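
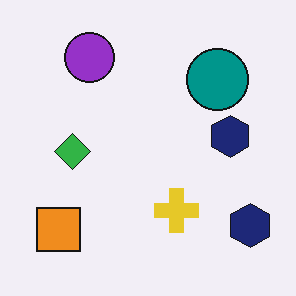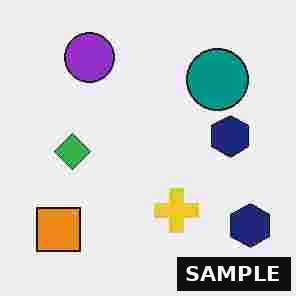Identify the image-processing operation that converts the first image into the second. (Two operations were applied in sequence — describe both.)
It was heavily JPEG-compressed with obvious blocking artifacts, then watermarked with the text "SAMPLE" in the lower-right corner.

Blocky 8×8 compression artifacts appear around shape edges and the flat background shows ringing — characteristic JPEG degradation. A dark label reading "SAMPLE" appears in the lower-right corner.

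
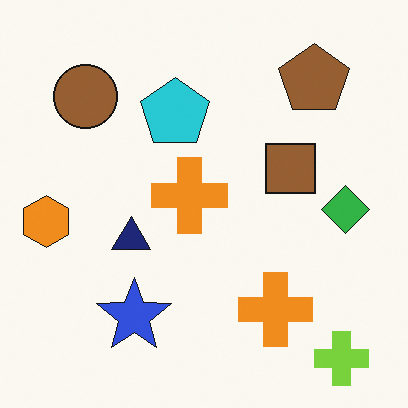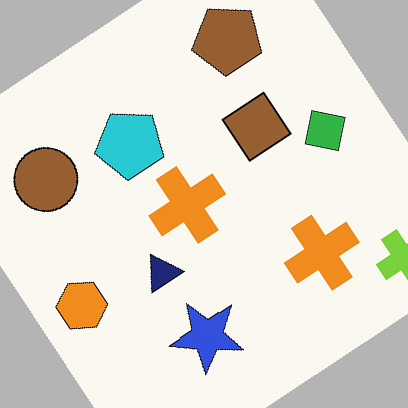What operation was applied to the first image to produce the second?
The transformation is: rotated counter-clockwise by a large amount — several tens of degrees.

Every shape is tilted by the same angle and the image corners show triangular fill wedges — a whole-image rotation by a non-right angle.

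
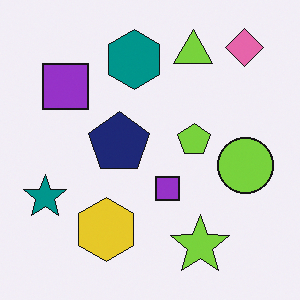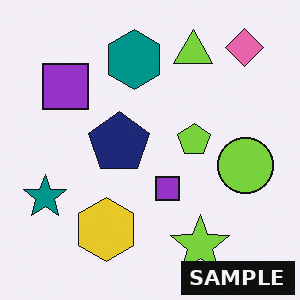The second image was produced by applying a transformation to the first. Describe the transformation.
The transformation is: watermarked with the text "SAMPLE" in the lower-right corner.

A dark label reading "SAMPLE" appears in the lower-right corner.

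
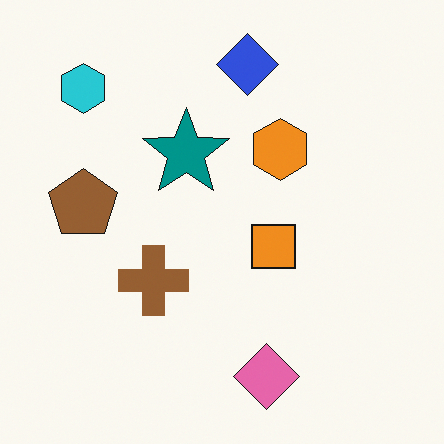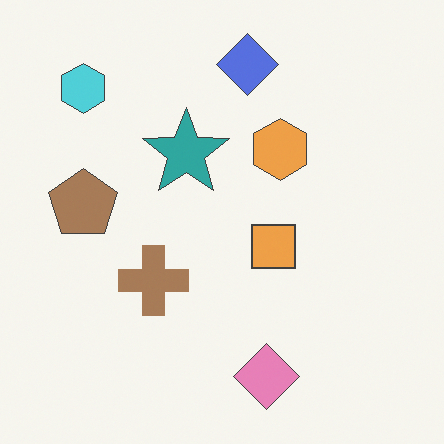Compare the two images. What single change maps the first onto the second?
The image was given slightly reduced contrast.

Tones are pushed toward mid-grey across the whole image — a global contrast change.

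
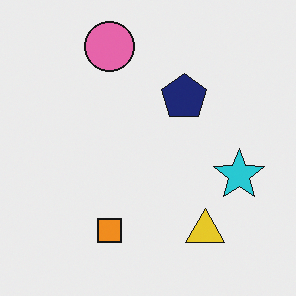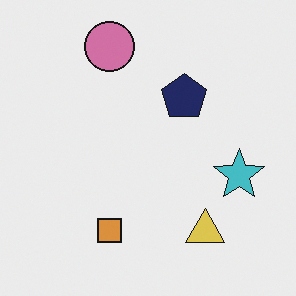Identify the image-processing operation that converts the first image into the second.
This is the original image slightly desaturated.

All colors are more muted and greyish — a global saturation change.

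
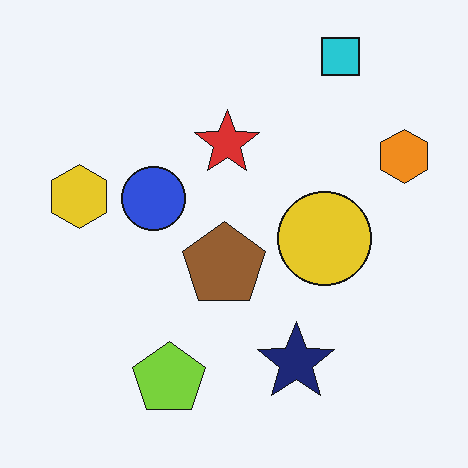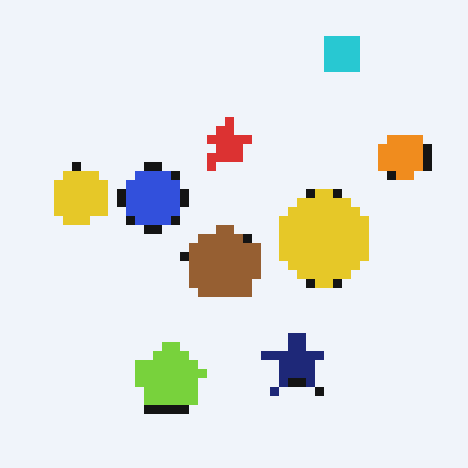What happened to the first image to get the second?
The transformation is: heavily pixelated into large blocks.

Shapes are reduced to large square blocks; fine edges and outlines are lost — a downscale-then-upscale (mosaic) effect.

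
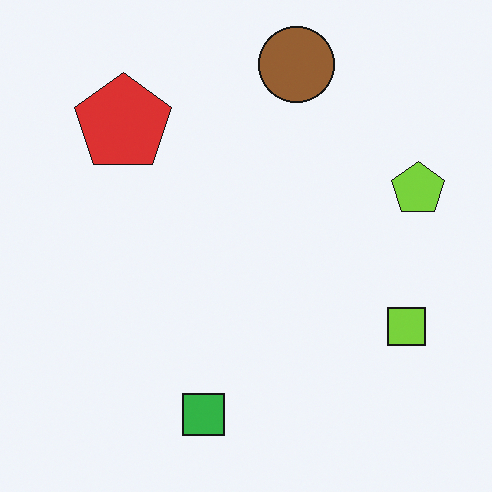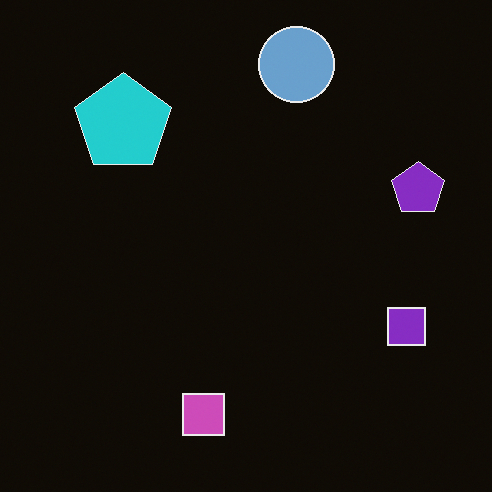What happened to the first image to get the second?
The transformation is: color-inverted (negative).

The light background has become dark and every shape's color is its complement — a photographic negative.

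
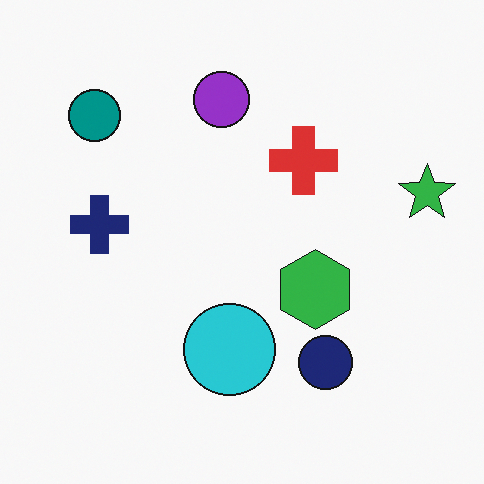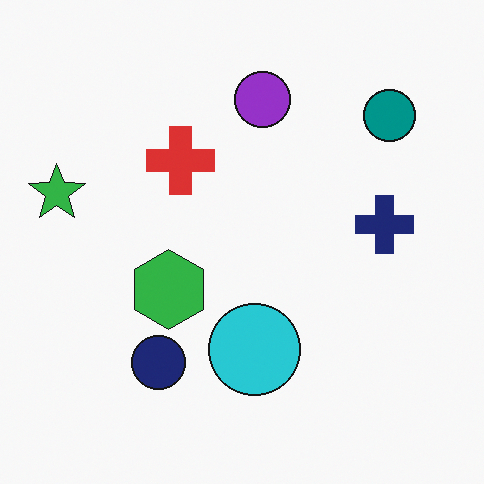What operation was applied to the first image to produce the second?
The transformation is: flipped horizontally (left ↔ right).

The green star is in the right of the first image and the left of the second — shapes on opposite sides of the vertical midline have swapped in a mirror flip.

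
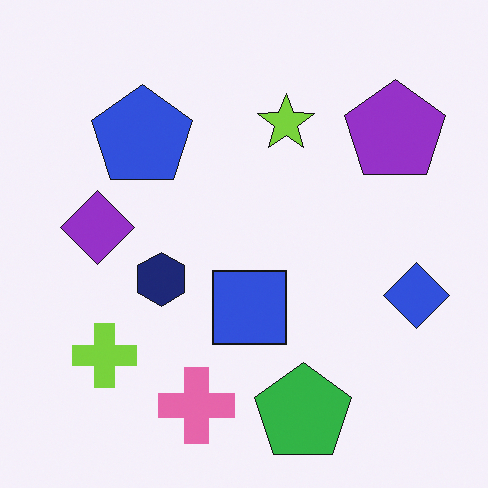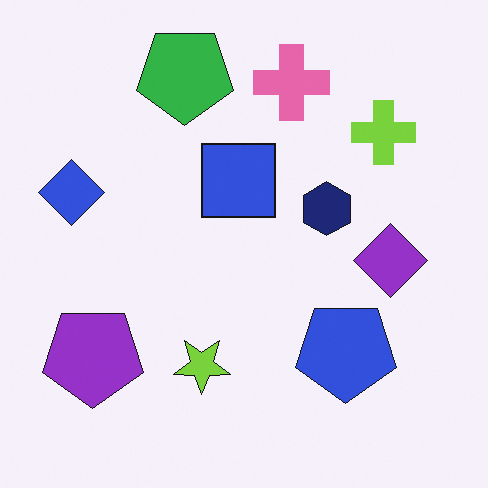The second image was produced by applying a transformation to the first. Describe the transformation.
The transformation is: rotated 180°.

The purple pentagon sits in the top-right of the first image and the bottom-left of the second — consistent with a whole-image 180° rotation.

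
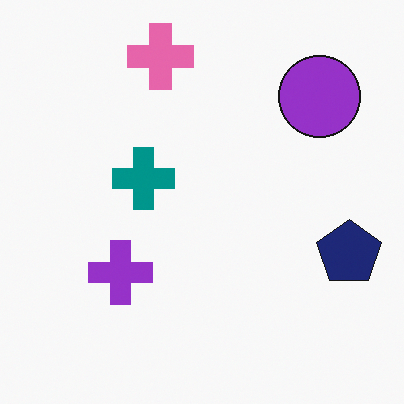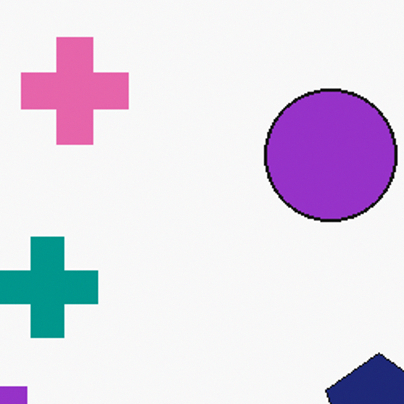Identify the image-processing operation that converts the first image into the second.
It was cropped to a modestly smaller region and rescaled.

The visible shapes are larger and the field of view is narrower; shapes near the original edges may be partly or wholly outside the frame — a crop-and-rescale.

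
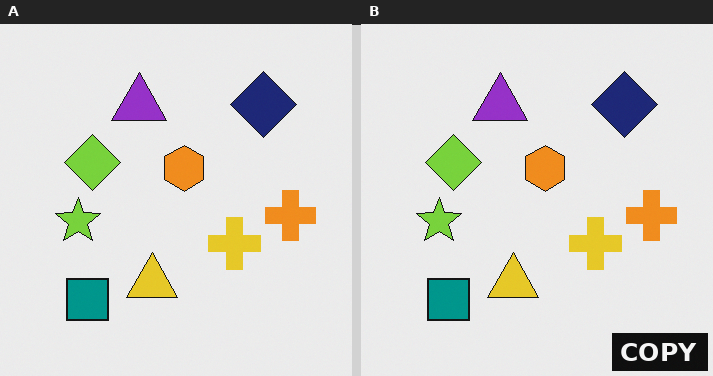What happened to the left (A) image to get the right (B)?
Watermarked with the text "COPY" in the lower-right corner.

A dark label reading "COPY" appears in the lower-right corner.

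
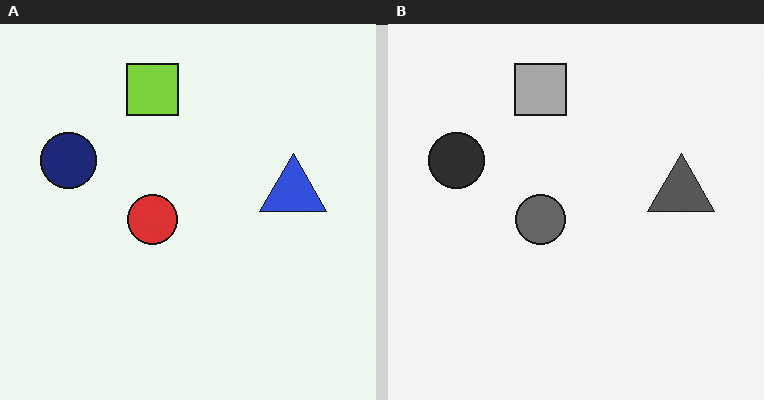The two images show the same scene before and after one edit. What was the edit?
This is the original image converted to grayscale.

All color is removed — every shape is now a shade of grey.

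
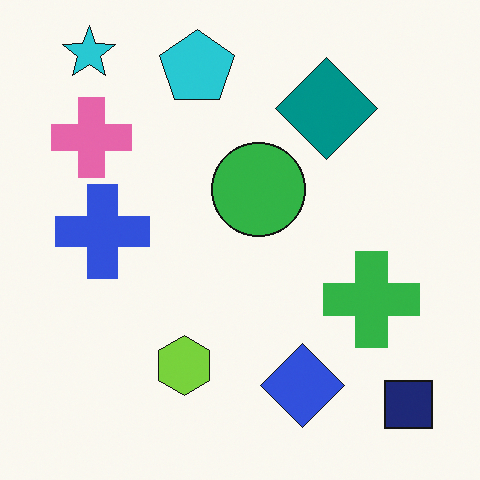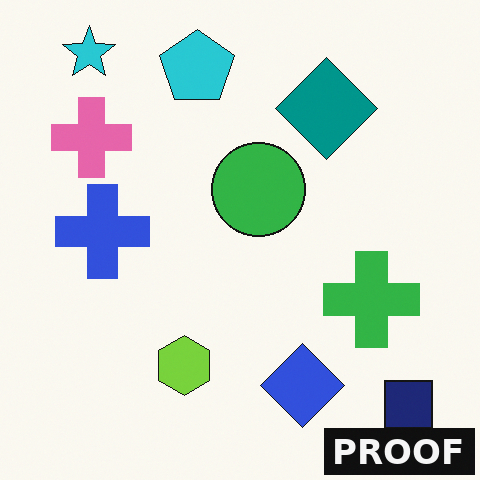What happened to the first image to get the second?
Watermarked with the text "PROOF" in the lower-right corner.

A dark label reading "PROOF" appears in the lower-right corner.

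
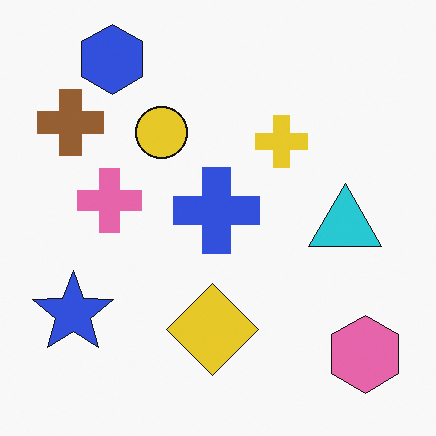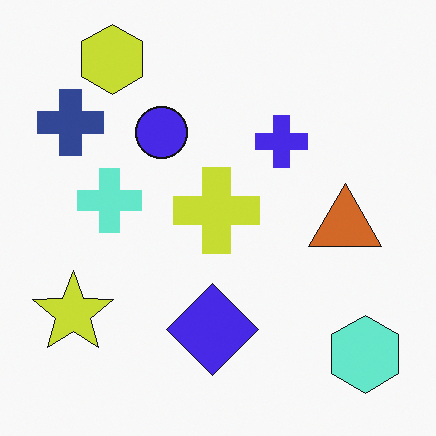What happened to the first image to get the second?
This is the original image hue-shifted through roughly half the color wheel.

Every shape's color has rotated by the same amount around the hue wheel — a uniform hue shift.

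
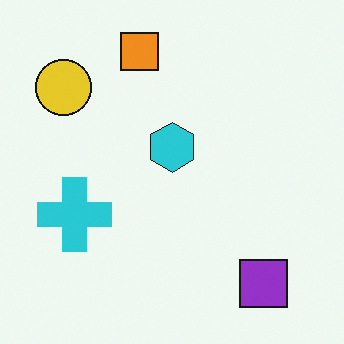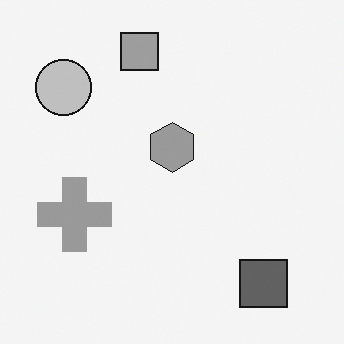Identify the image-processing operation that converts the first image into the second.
Converted to grayscale.

All color is removed — every shape is now a shade of grey.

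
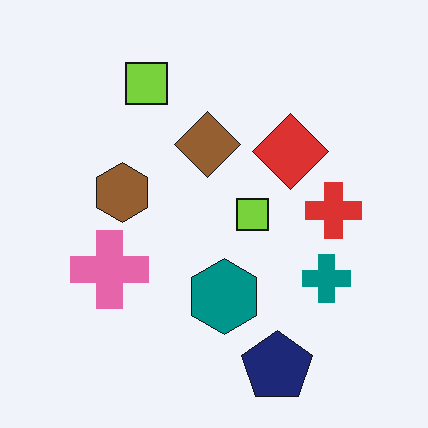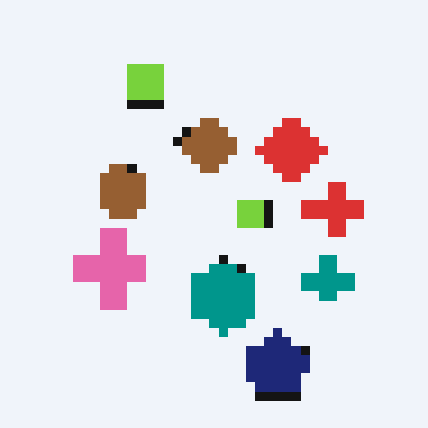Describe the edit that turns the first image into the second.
This is the original image coarsely pixelated.

Shapes are reduced to large square blocks; fine edges and outlines are lost — a downscale-then-upscale (mosaic) effect.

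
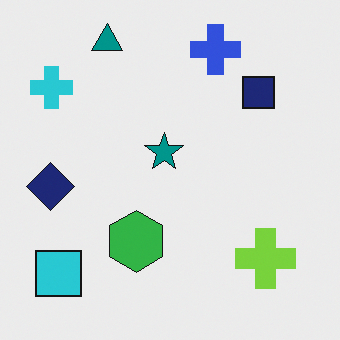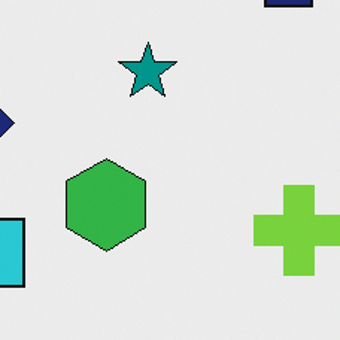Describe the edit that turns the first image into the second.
The image was cropped slightly and scaled back up.

The visible shapes are larger and the field of view is narrower; shapes near the original edges may be partly or wholly outside the frame — a crop-and-rescale.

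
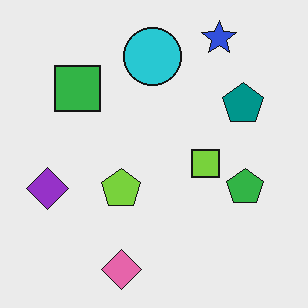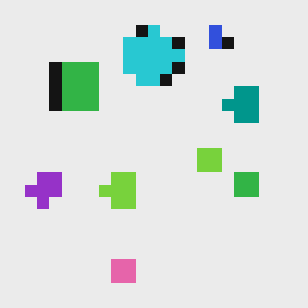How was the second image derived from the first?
The second image is the first coarsely pixelated.

Shapes are reduced to large square blocks; fine edges and outlines are lost — a downscale-then-upscale (mosaic) effect.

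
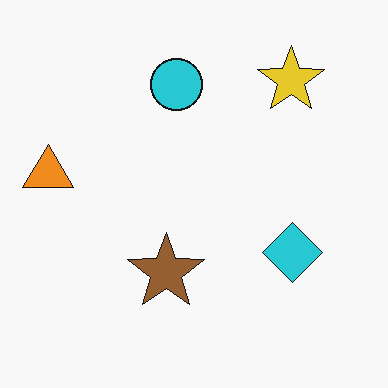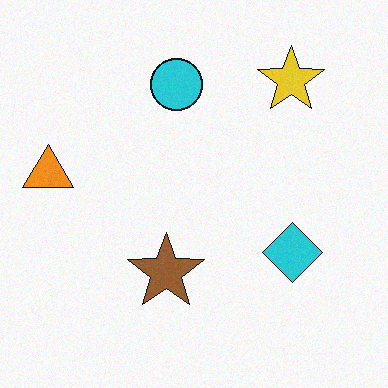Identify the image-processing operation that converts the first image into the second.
It was degraded with light additive noise.

Random speckle covers the whole image, including the flat background.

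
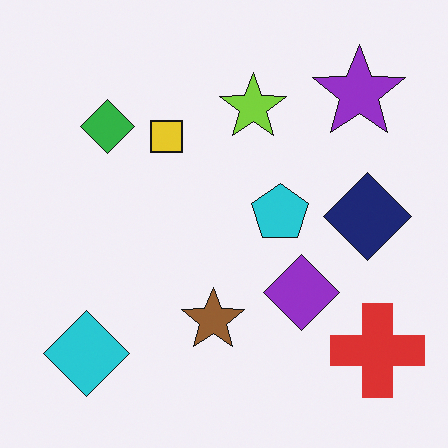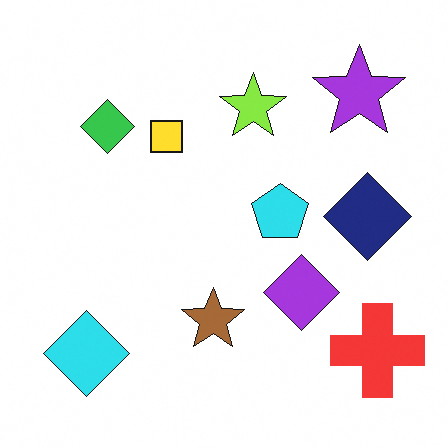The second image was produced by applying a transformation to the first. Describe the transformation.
It was brightened a little.

Every pixel — background and shapes alike — is uniformly brightened.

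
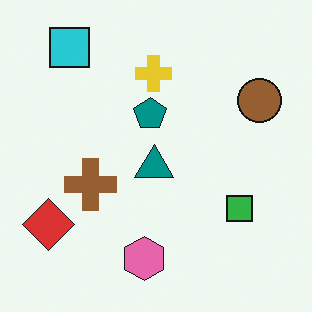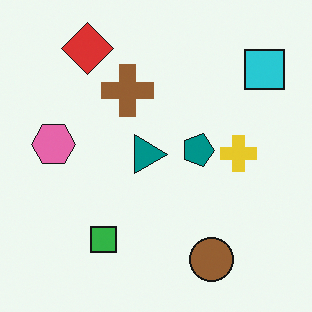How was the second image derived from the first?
It was rotated 90° clockwise.

The cyan square sits in the top-left of the first image and the top-right of the second — consistent with a whole-image 90° clockwise rotation.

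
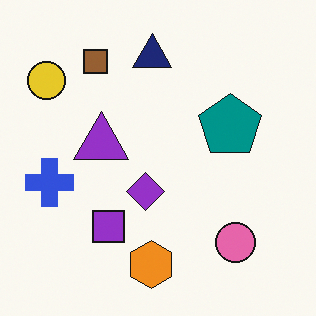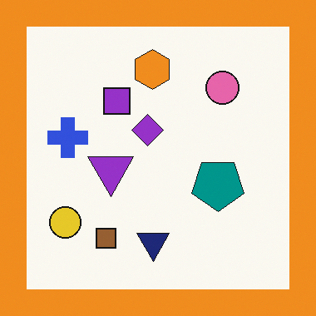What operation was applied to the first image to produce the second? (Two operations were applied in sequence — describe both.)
It was flipped vertically (top ↔ bottom), then framed with a orange border.

The orange hexagon is in the bottom of the first image and the top of the second — shapes on opposite sides of the horizontal midline have swapped in a mirror flip. A solid orange frame runs around the edge of the second image, with the content slightly shrunk inside it.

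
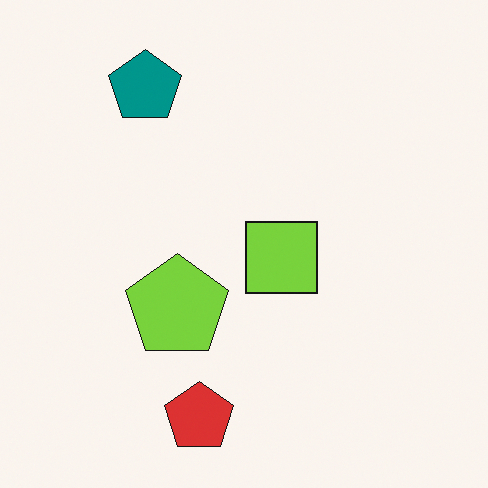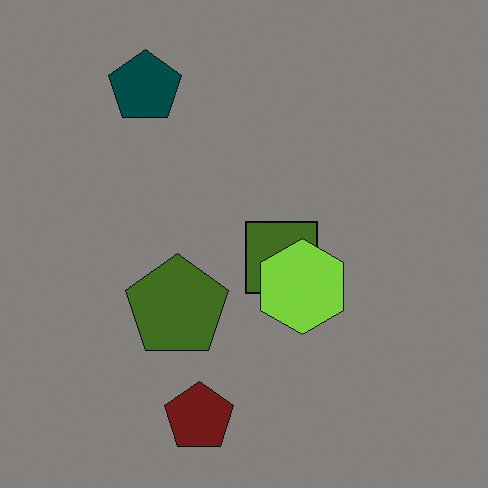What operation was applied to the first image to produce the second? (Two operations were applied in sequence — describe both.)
The transformation is: darkened a lot, then overlaid with an additional lime hexagon.

Every pixel — background and shapes alike — is uniformly darkened. A lime hexagon appears in the second image that is absent from the first.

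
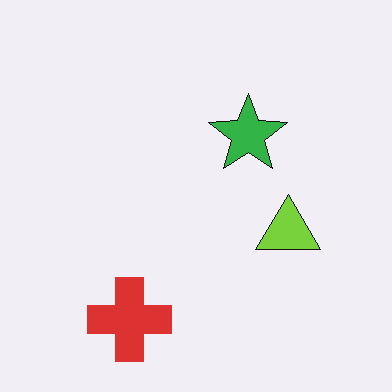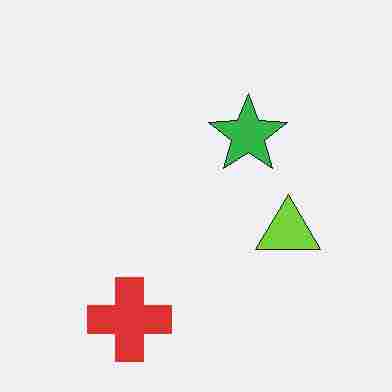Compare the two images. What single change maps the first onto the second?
This is the original image heavily JPEG-compressed with obvious blocking artifacts.

Blocky 8×8 compression artifacts appear around shape edges and the flat background shows ringing — characteristic JPEG degradation.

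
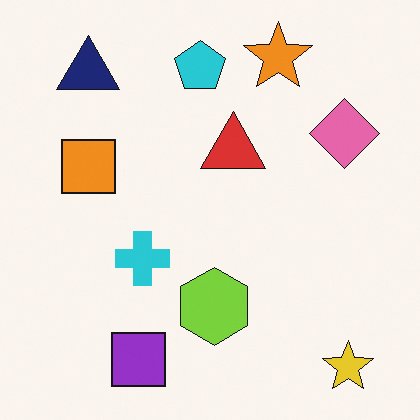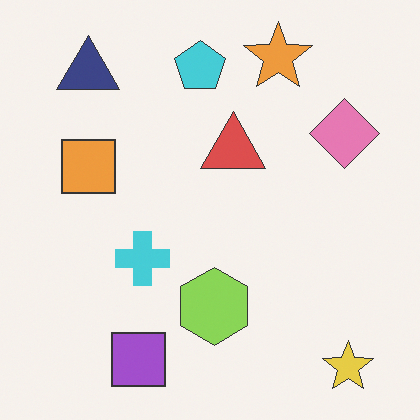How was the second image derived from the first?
It was given slightly reduced contrast.

Tones are pushed toward mid-grey across the whole image — a global contrast change.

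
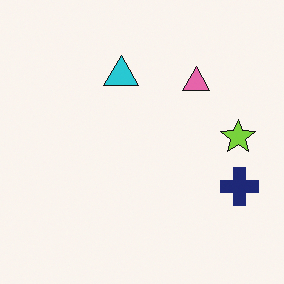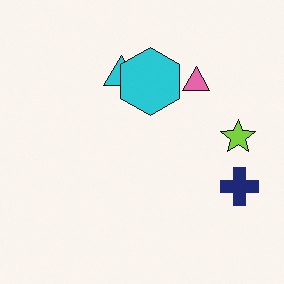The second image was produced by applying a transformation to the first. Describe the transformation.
The second image is the first overlaid with an additional cyan hexagon.

A cyan hexagon appears in the second image that is absent from the first.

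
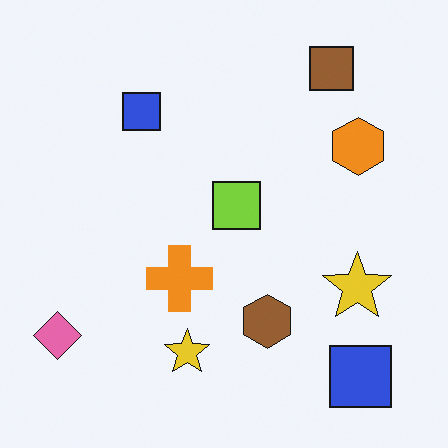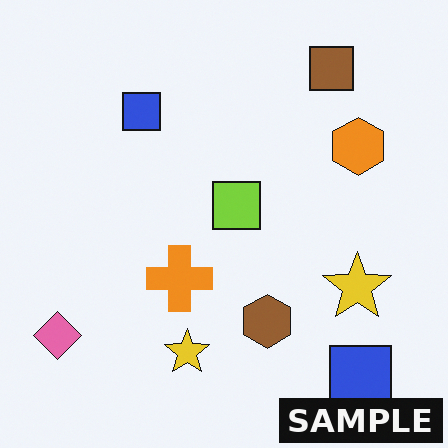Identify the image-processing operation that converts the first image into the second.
Watermarked with the text "SAMPLE" in the lower-right corner.

A dark label reading "SAMPLE" appears in the lower-right corner.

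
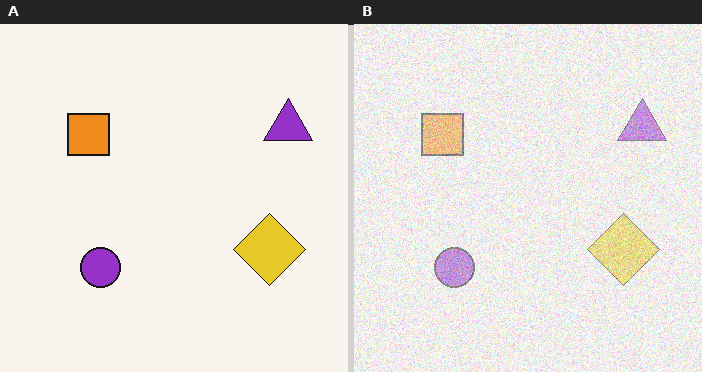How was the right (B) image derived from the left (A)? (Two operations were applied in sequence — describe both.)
The right (B) image is the left (A) given much lower contrast, then degraded with moderate additive noise.

Tones are pushed toward mid-grey across the whole image — a global contrast change. Random speckle covers the whole image, including the flat background.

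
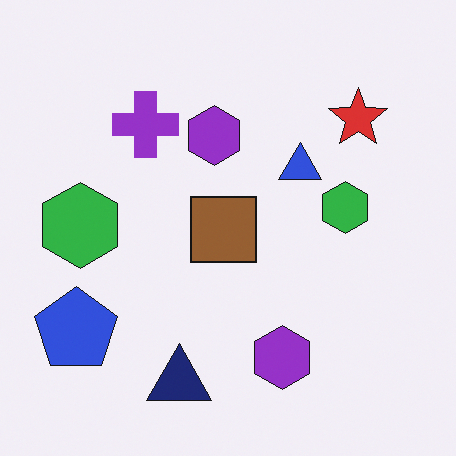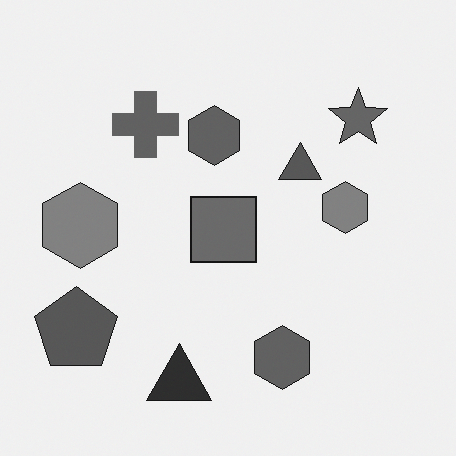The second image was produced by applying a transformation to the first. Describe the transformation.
The second image is the first converted to grayscale.

All color is removed — every shape is now a shade of grey.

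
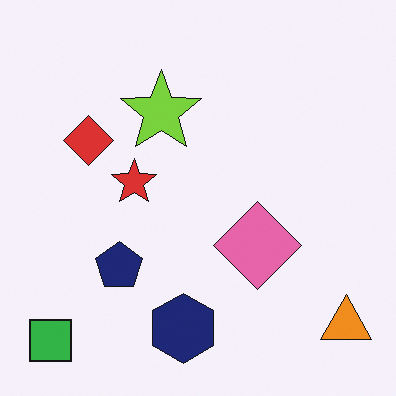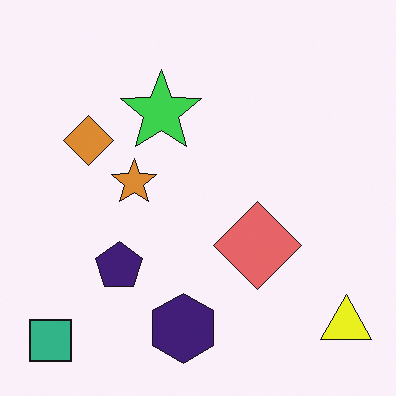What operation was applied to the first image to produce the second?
The second image is the first hue-shifted slightly.

Every shape's color has rotated by the same amount around the hue wheel — a uniform hue shift.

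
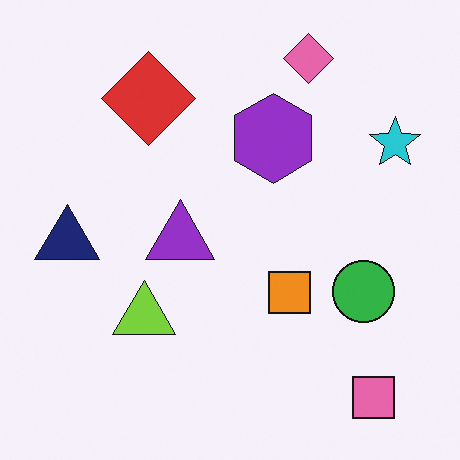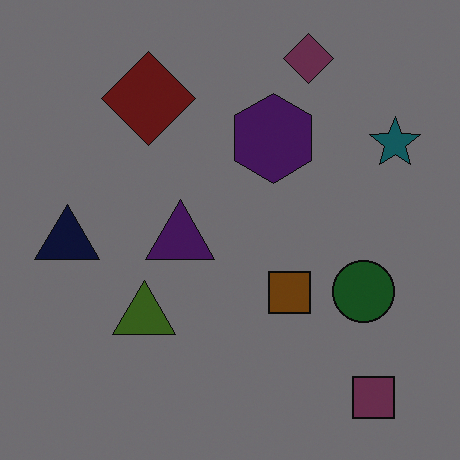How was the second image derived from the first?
The image was noticeably darkened.

Every pixel — background and shapes alike — is uniformly darkened.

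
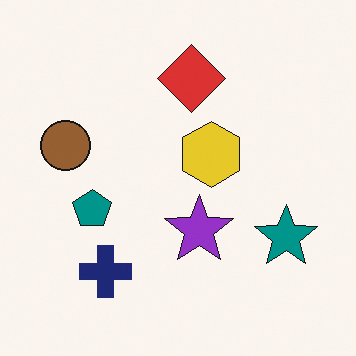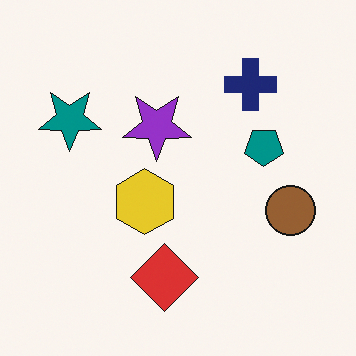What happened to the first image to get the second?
The transformation is: rotated 180°.

The teal star sits in the right of the first image and the top-left of the second — consistent with a whole-image 180° rotation.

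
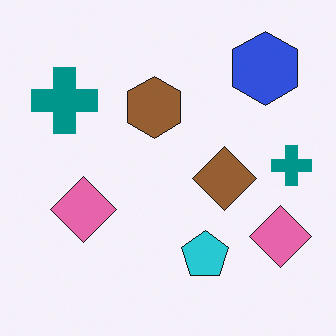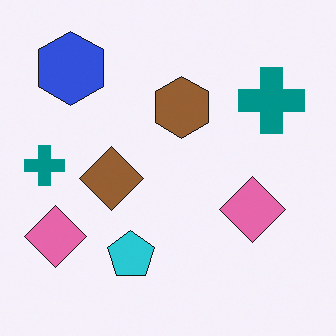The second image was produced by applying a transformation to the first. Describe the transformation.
The image was flipped horizontally (left ↔ right).

The blue hexagon is in the top-right of the first image and the top-left of the second — shapes on opposite sides of the vertical midline have swapped in a mirror flip.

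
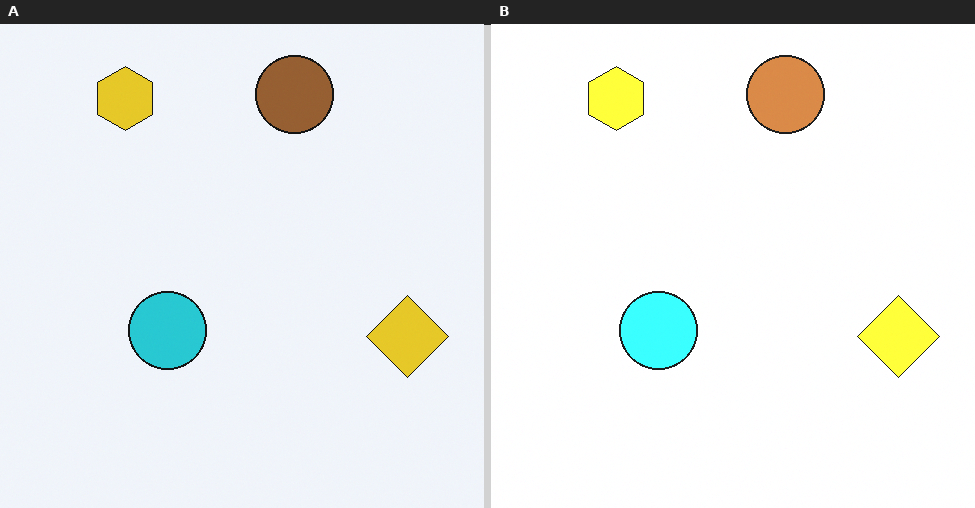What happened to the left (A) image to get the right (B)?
The transformation is: noticeably brightened.

Every pixel — background and shapes alike — is uniformly brightened.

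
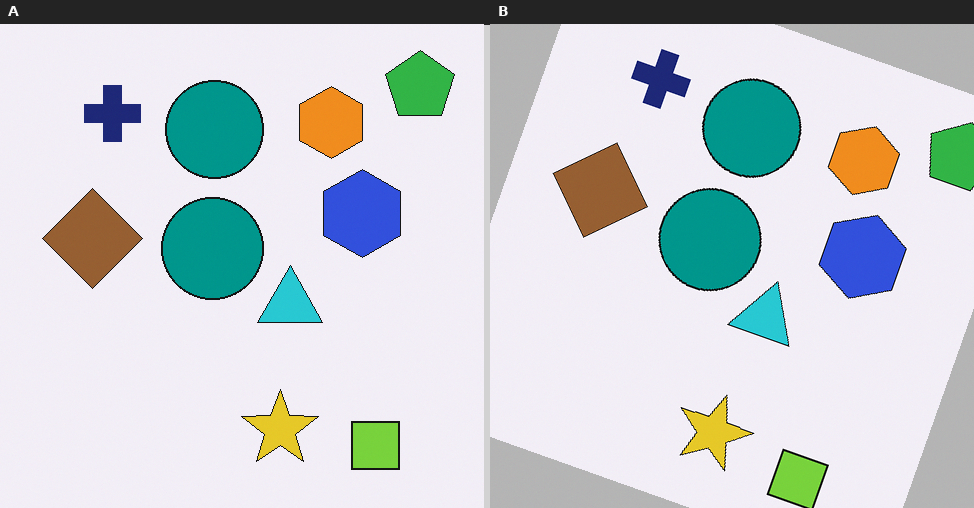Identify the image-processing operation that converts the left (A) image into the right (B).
It was rotated clockwise by a moderate amount.

Every shape is tilted by the same angle and the image corners show triangular fill wedges — a whole-image rotation by a non-right angle.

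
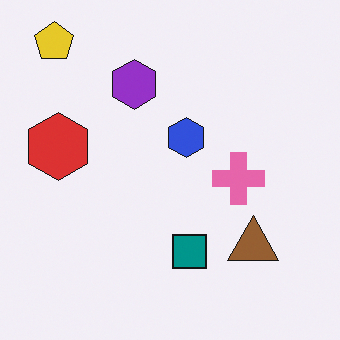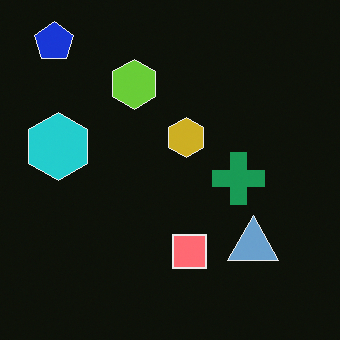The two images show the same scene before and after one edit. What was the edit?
The second image is the first color-inverted (negative).

The light background has become dark and every shape's color is its complement — a photographic negative.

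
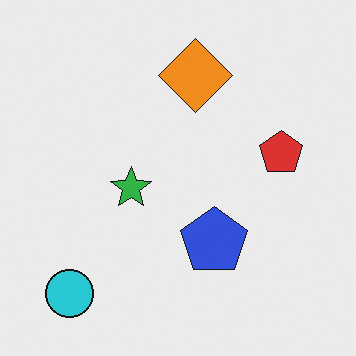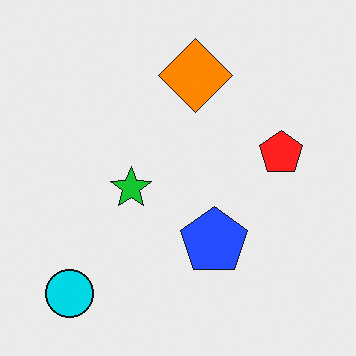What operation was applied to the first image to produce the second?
The image was slightly oversaturated.

All colors are more vivid — a global saturation change.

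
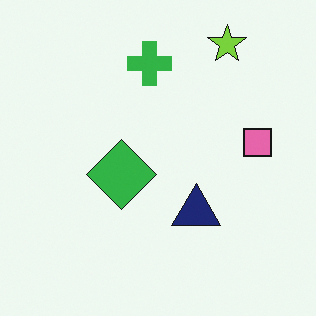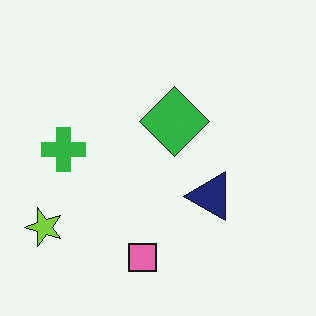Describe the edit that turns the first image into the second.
Transposed (reflected across the top-left ↔ bottom-right diagonal).

Shapes have swapped their row and column positions — what was in the top-right is now in the bottom-left — a diagonal reflection.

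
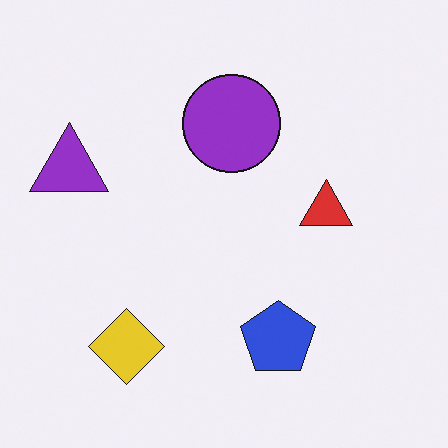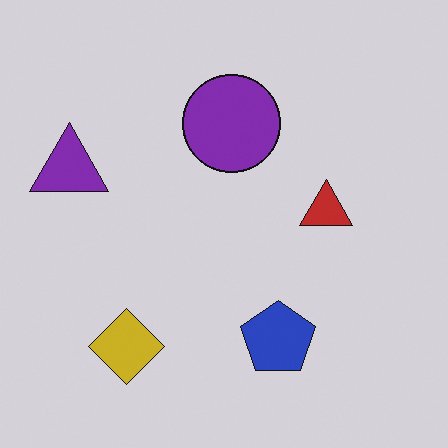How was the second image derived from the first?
It was darkened a little.

Every pixel — background and shapes alike — is uniformly darkened.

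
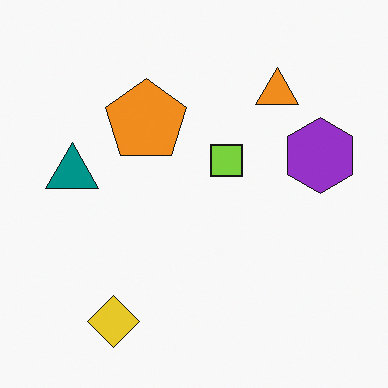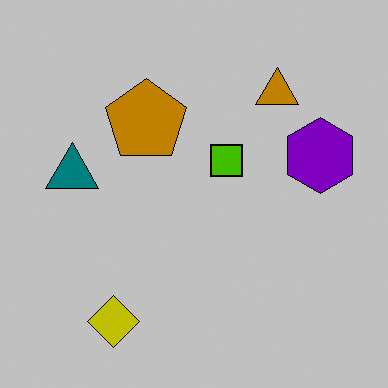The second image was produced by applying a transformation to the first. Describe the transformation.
The image was aggressively posterized.

Each flat color has snapped to a coarser quantized level — most visibly, the near-white background has dropped to a flat grey.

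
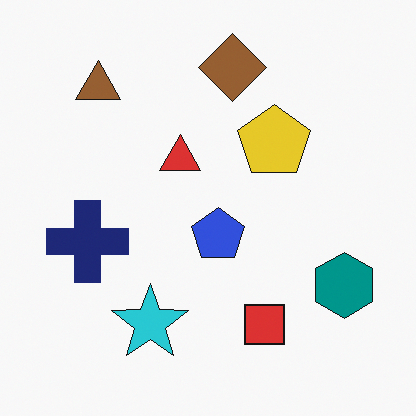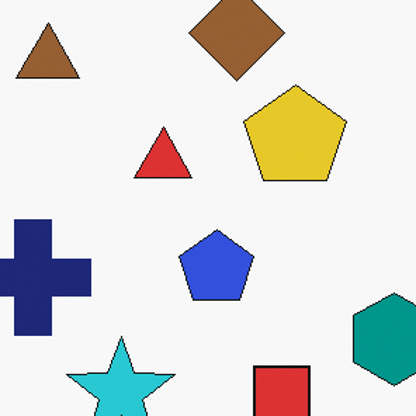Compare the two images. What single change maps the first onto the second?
It was cropped slightly and scaled back up.

The visible shapes are larger and the field of view is narrower; shapes near the original edges may be partly or wholly outside the frame — a crop-and-rescale.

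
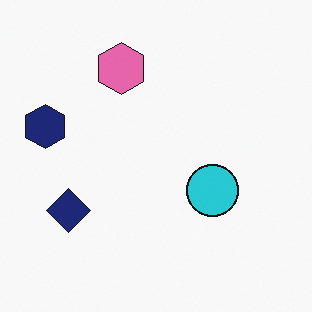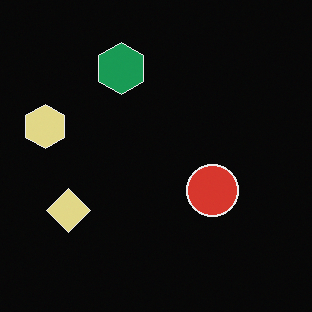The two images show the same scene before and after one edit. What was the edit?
This is the original image color-inverted (negative).

The light background has become dark and every shape's color is its complement — a photographic negative.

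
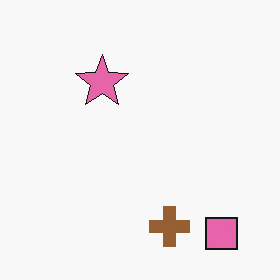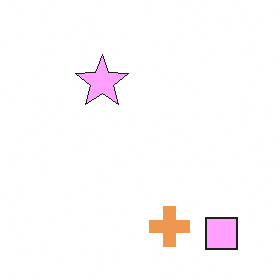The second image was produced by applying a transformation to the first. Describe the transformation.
It was brightened a lot.

Every pixel — background and shapes alike — is uniformly brightened.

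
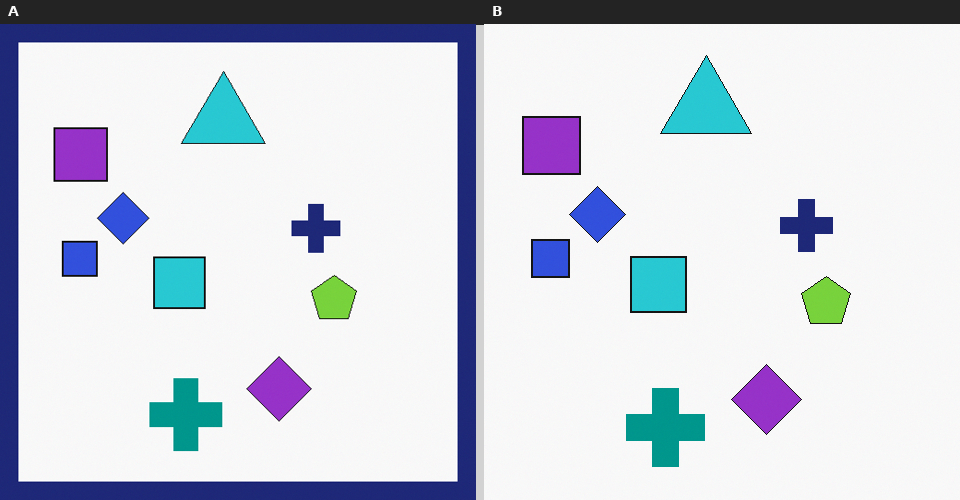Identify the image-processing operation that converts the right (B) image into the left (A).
It was framed with a navy border.

A solid navy frame runs around the edge of the left (A) image, with the content slightly shrunk inside it.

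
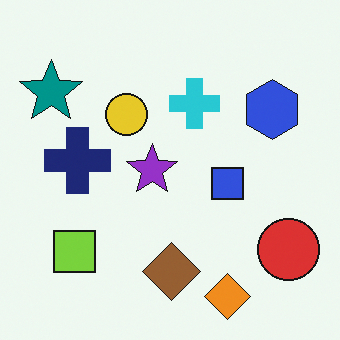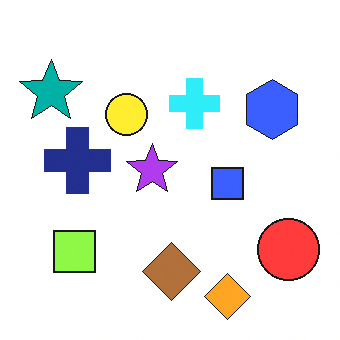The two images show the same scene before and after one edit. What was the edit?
The second image is the first slightly brightened.

Every pixel — background and shapes alike — is uniformly brightened.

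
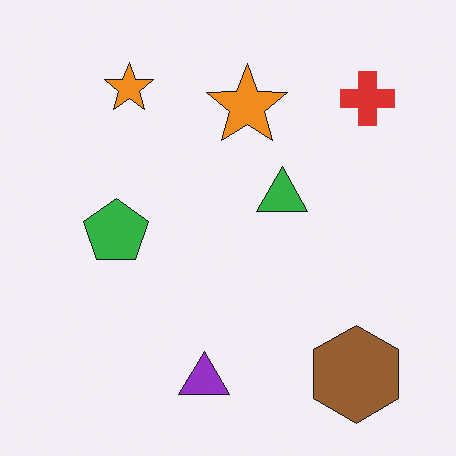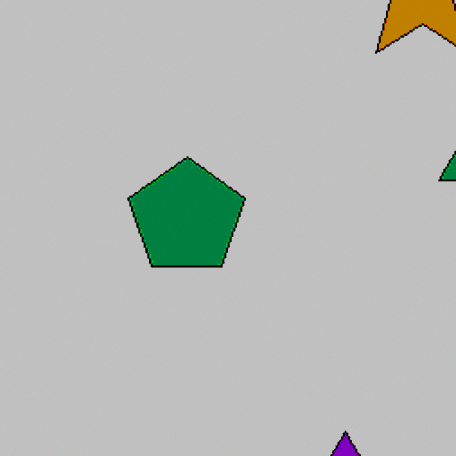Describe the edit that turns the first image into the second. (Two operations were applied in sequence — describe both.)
The second image is the first cropped tightly and scaled back up, then aggressively posterized.

The visible shapes are larger and the field of view is narrower; shapes near the original edges may be partly or wholly outside the frame — a crop-and-rescale. Each flat color has snapped to a coarser quantized level — most visibly, the near-white background has dropped to a flat grey.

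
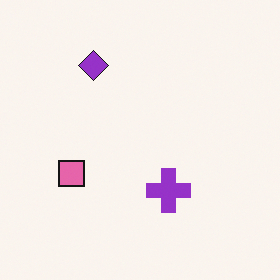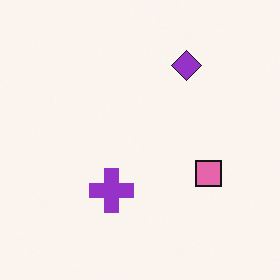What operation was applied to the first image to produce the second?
The image was flipped horizontally (left ↔ right).

The pink square is in the left of the first image and the right of the second — shapes on opposite sides of the vertical midline have swapped in a mirror flip.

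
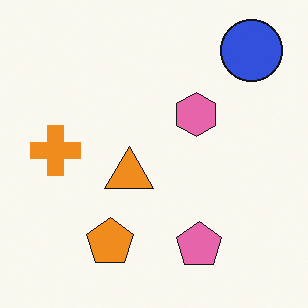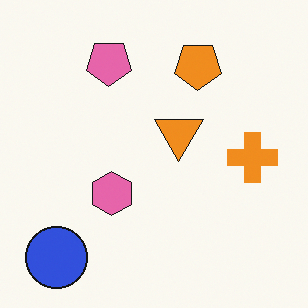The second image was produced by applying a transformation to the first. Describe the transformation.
This is the original image rotated 180°.

The blue circle sits in the top-right of the first image and the bottom-left of the second — consistent with a whole-image 180° rotation.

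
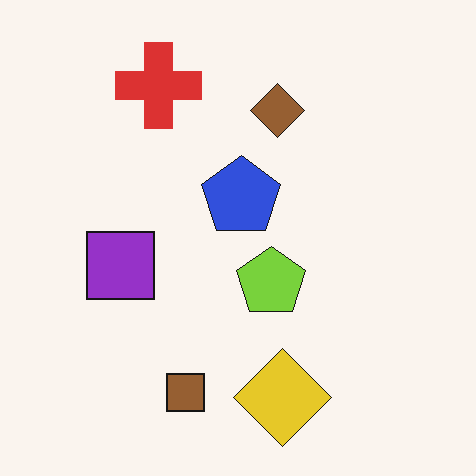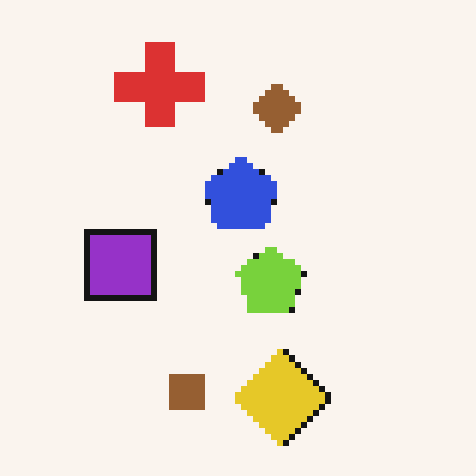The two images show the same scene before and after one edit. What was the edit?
Moderately pixelated.

Shapes are reduced to large square blocks; fine edges and outlines are lost — a downscale-then-upscale (mosaic) effect.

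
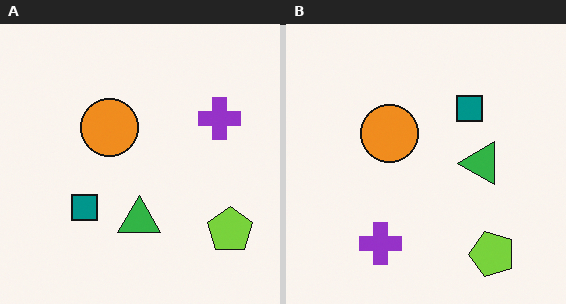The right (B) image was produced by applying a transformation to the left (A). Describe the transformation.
This is the original image transposed (reflected across the top-left ↔ bottom-right diagonal).

Shapes have swapped their row and column positions — what was in the top-right is now in the bottom-left — a diagonal reflection.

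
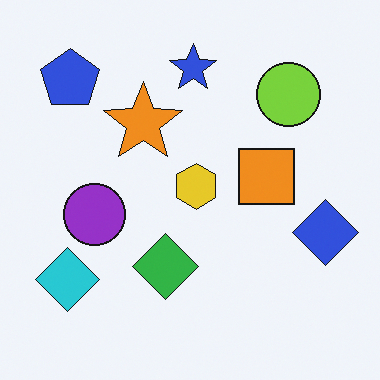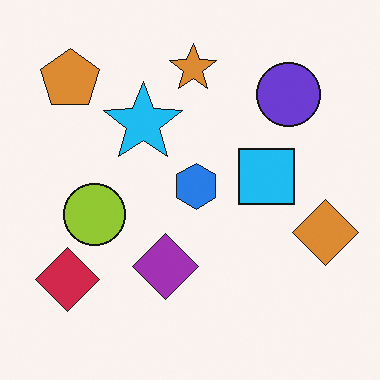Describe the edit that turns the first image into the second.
This is the original image hue-shifted through roughly half the color wheel.

Every shape's color has rotated by the same amount around the hue wheel — a uniform hue shift.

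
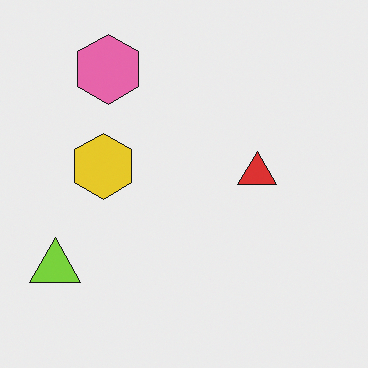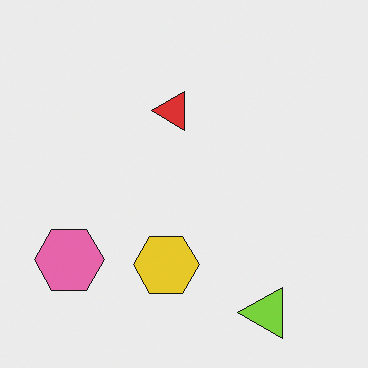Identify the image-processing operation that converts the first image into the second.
This is the original image rotated 90° counter-clockwise.

The lime triangle sits in the bottom-left of the first image and the bottom-right of the second — consistent with a whole-image 90° counter-clockwise rotation.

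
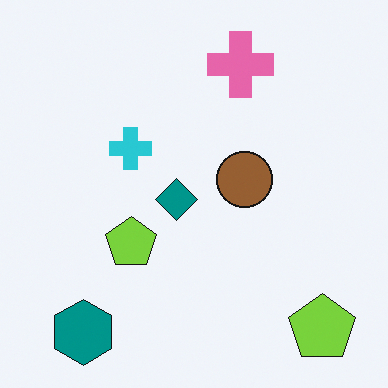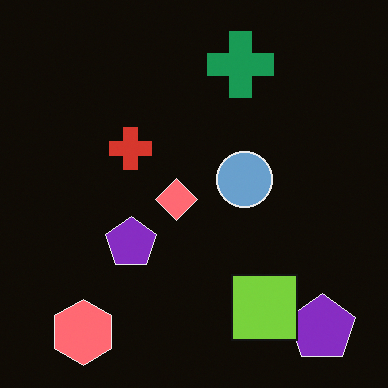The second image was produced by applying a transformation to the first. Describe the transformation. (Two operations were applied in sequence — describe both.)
The second image is the first color-inverted (negative), then overlaid with an additional lime square.

The light background has become dark and every shape's color is its complement — a photographic negative. A lime square appears in the second image that is absent from the first.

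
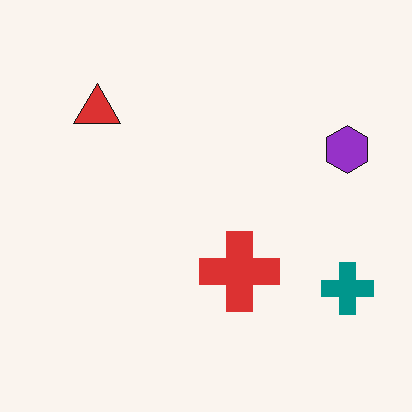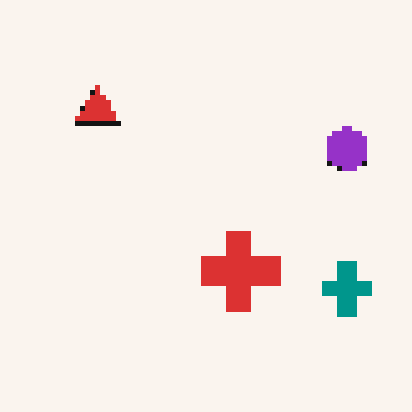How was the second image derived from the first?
The image was mildly pixelated.

Shapes are reduced to large square blocks; fine edges and outlines are lost — a downscale-then-upscale (mosaic) effect.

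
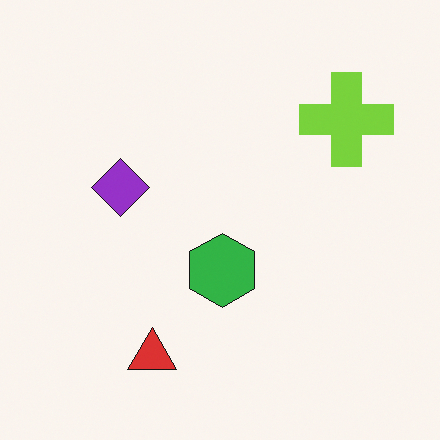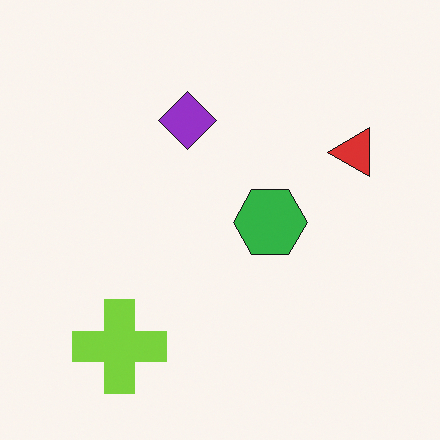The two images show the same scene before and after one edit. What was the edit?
The image was transposed (reflected across the top-left ↔ bottom-right diagonal).

Shapes have swapped their row and column positions — what was in the top-right is now in the bottom-left — a diagonal reflection.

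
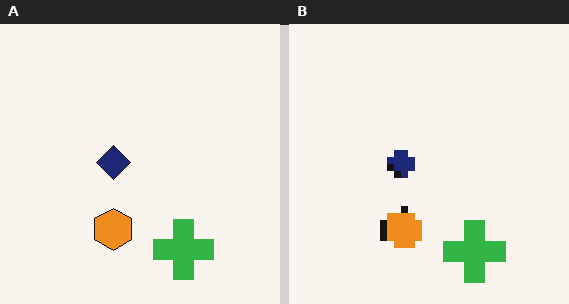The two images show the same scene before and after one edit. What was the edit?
The image was moderately pixelated.

Shapes are reduced to large square blocks; fine edges and outlines are lost — a downscale-then-upscale (mosaic) effect.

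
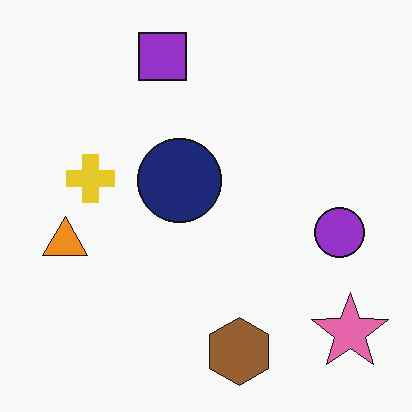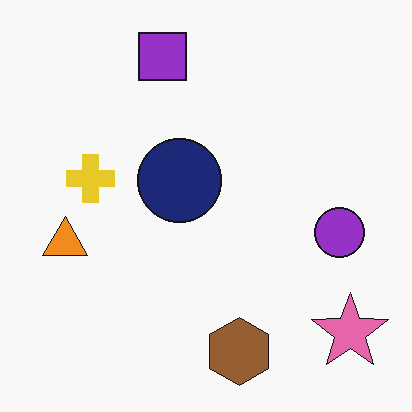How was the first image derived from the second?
It was JPEG-compressed with visible artifacts.

Blocky 8×8 compression artifacts appear around shape edges and the flat background shows ringing — characteristic JPEG degradation.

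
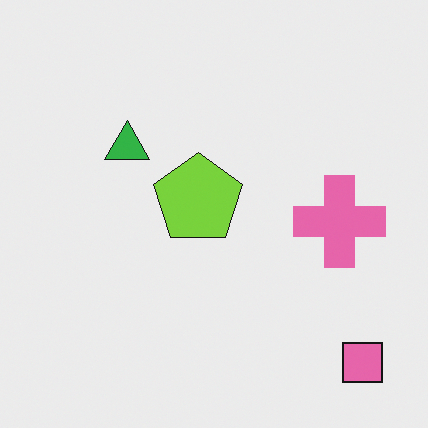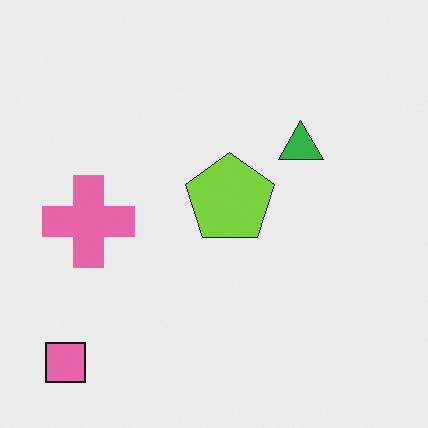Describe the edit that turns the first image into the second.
Flipped horizontally (left ↔ right).

The pink square is in the bottom-right of the first image and the bottom-left of the second — shapes on opposite sides of the vertical midline have swapped in a mirror flip.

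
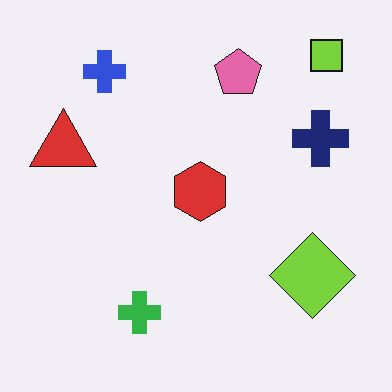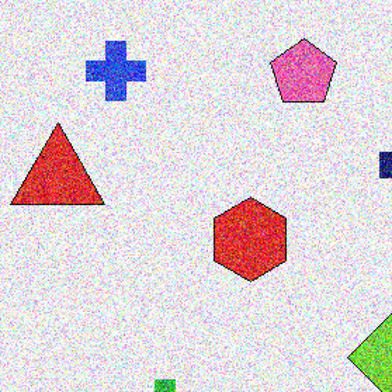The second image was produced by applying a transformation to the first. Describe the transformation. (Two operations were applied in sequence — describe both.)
The transformation is: degraded with a thick layer of grain, then cropped slightly and scaled back up.

Random speckle covers the whole image, including the flat background. The visible shapes are larger and the field of view is narrower; shapes near the original edges may be partly or wholly outside the frame — a crop-and-rescale.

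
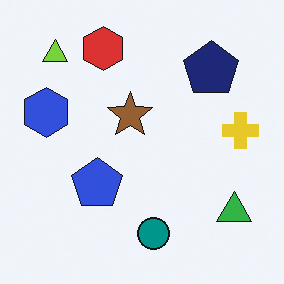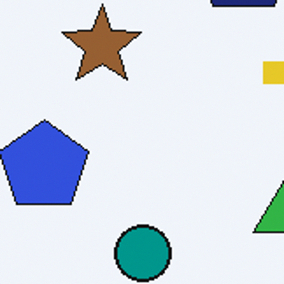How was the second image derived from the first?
Cropped tightly and scaled back up.

The visible shapes are larger and the field of view is narrower; shapes near the original edges may be partly or wholly outside the frame — a crop-and-rescale.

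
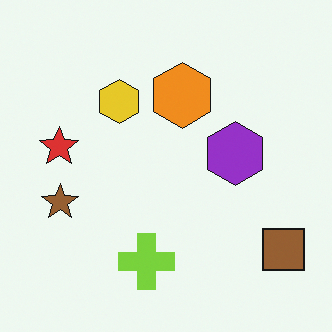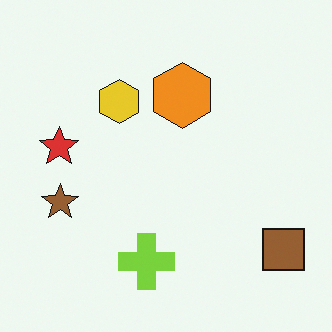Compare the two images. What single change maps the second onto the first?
The transformation is: overlaid with an additional purple hexagon.

A purple hexagon appears in the first image that is absent from the second.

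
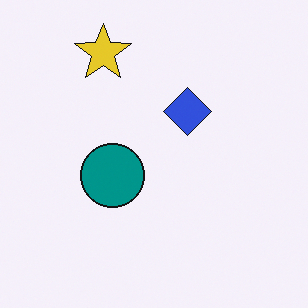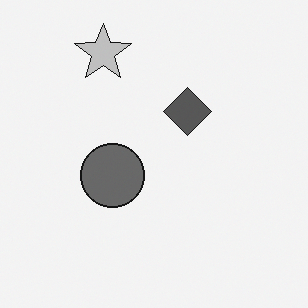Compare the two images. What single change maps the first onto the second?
It was converted to grayscale.

All color is removed — every shape is now a shade of grey.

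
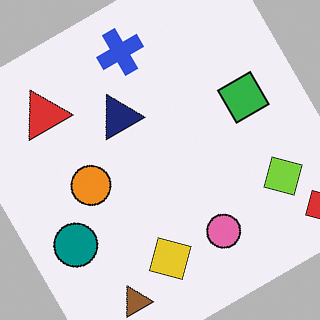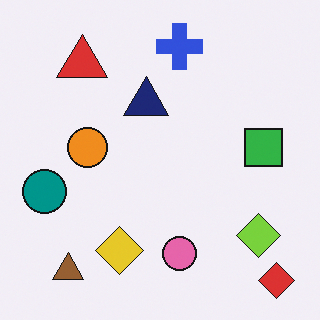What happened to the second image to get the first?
The transformation is: rotated counter-clockwise by a large amount — several tens of degrees.

Every shape is tilted by the same angle and the image corners show triangular fill wedges — a whole-image rotation by a non-right angle.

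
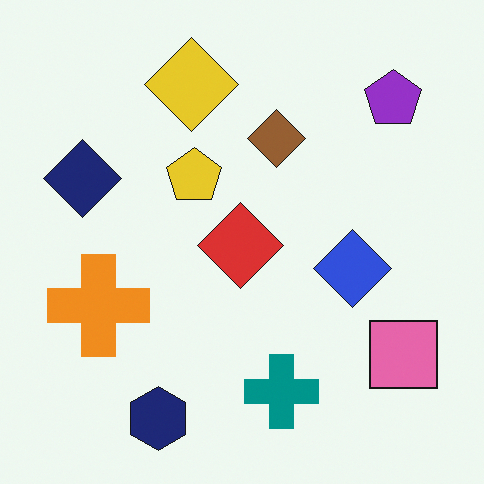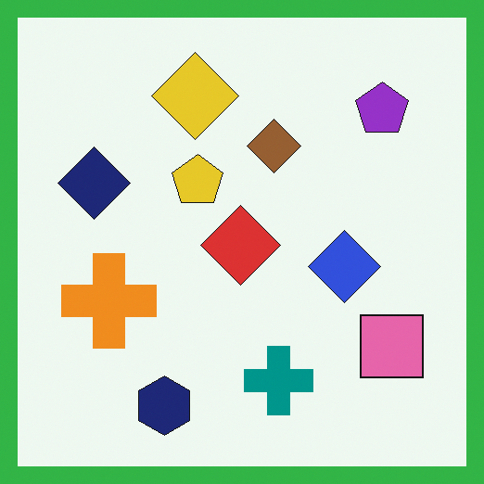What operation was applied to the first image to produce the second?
It was framed with a green border.

A solid green frame runs around the edge of the second image, with the content slightly shrunk inside it.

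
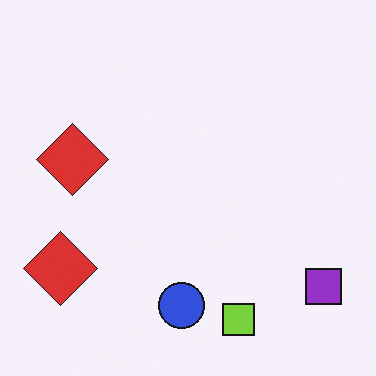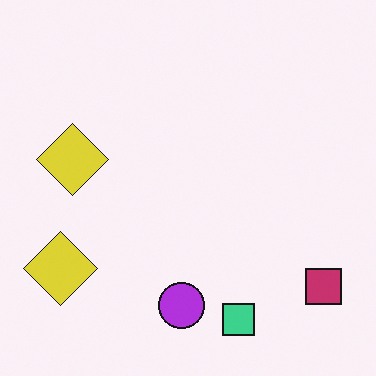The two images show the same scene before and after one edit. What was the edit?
The second image is the first hue-shifted by a small amount.

Every shape's color has rotated by the same amount around the hue wheel — a uniform hue shift.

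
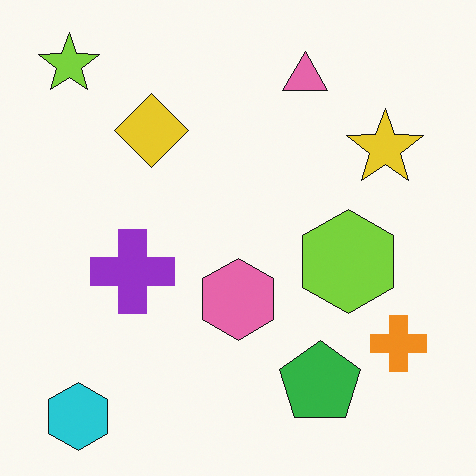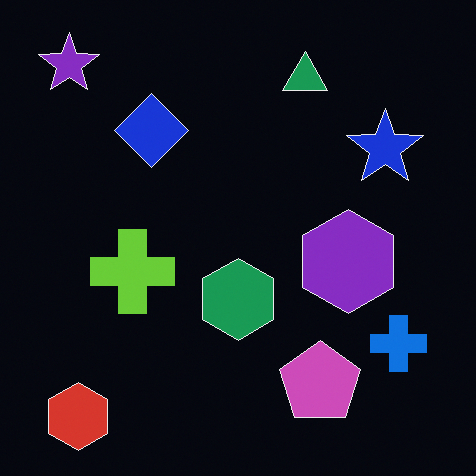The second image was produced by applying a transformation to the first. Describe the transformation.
The second image is the first color-inverted (negative).

The light background has become dark and every shape's color is its complement — a photographic negative.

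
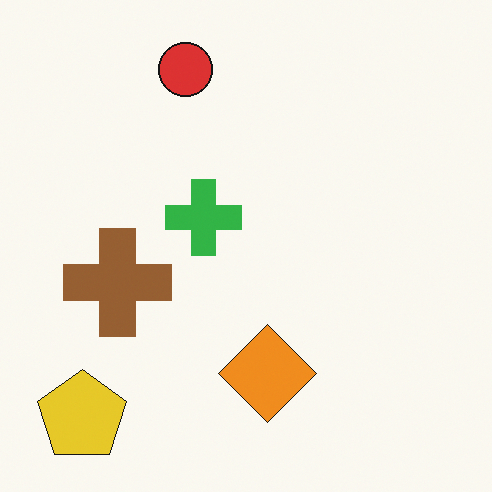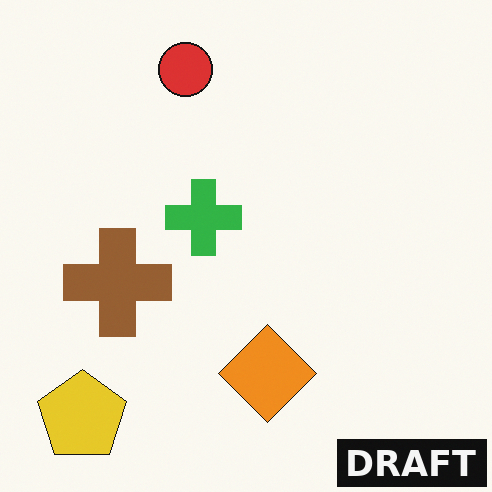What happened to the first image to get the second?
The transformation is: watermarked with the text "DRAFT" in the lower-right corner.

A dark label reading "DRAFT" appears in the lower-right corner.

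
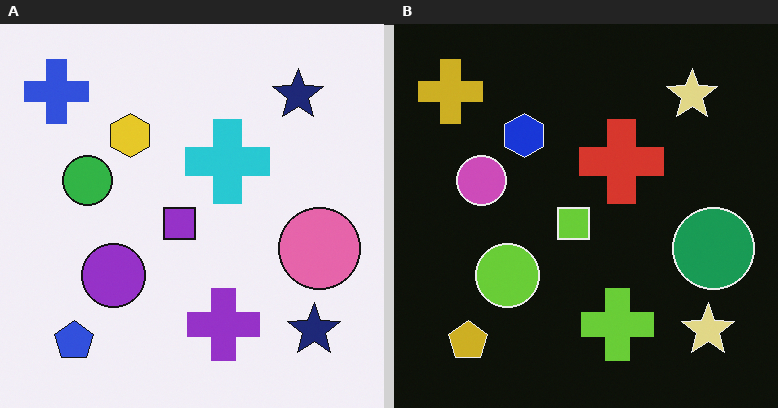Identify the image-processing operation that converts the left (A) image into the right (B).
The image was color-inverted (negative).

The light background has become dark and every shape's color is its complement — a photographic negative.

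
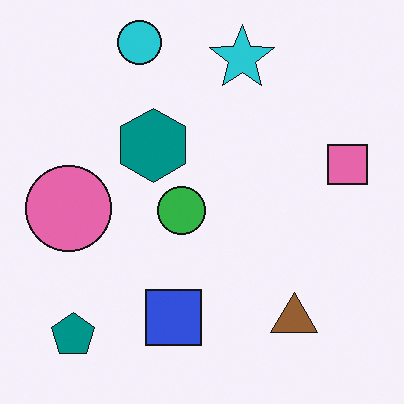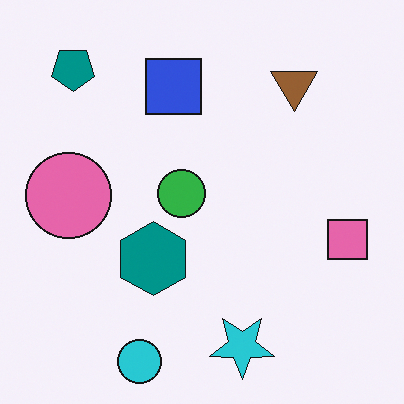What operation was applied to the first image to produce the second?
The transformation is: flipped vertically (top ↔ bottom).

The cyan circle is in the top of the first image and the bottom of the second — shapes on opposite sides of the horizontal midline have swapped in a mirror flip.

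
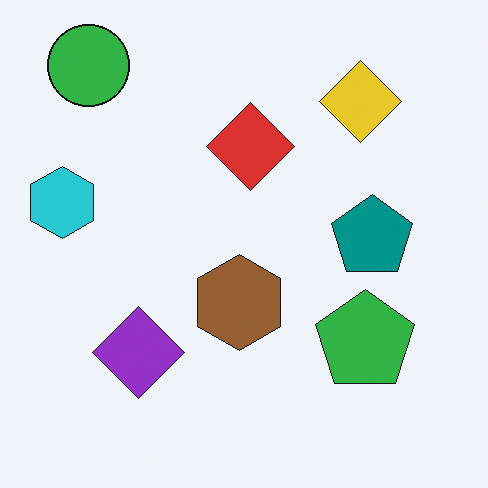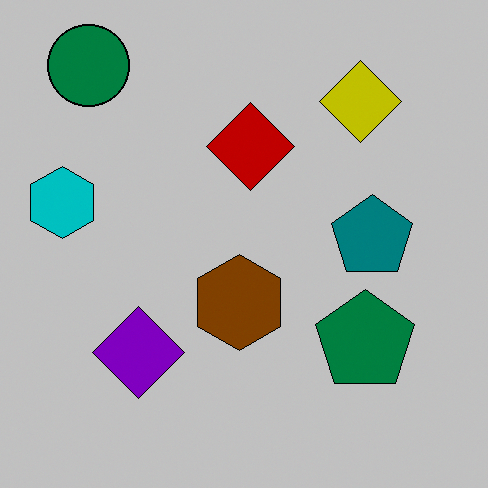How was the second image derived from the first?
The transformation is: heavily posterized to just a handful of flat colors.

Each flat color has snapped to a coarser quantized level — most visibly, the near-white background has dropped to a flat grey.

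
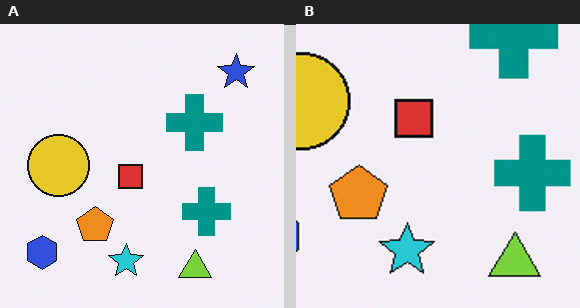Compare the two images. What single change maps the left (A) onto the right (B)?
This is the original image cropped to a modestly smaller region and rescaled.

The visible shapes are larger and the field of view is narrower; shapes near the original edges may be partly or wholly outside the frame — a crop-and-rescale.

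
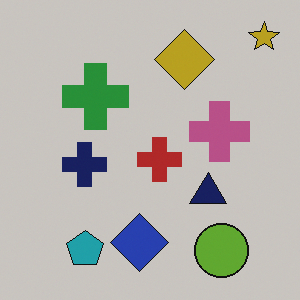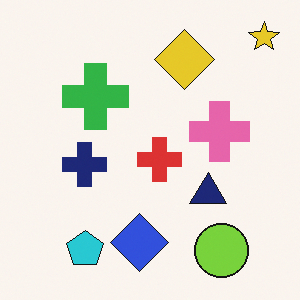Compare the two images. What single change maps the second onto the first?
Darkened a little.

Every pixel — background and shapes alike — is uniformly darkened.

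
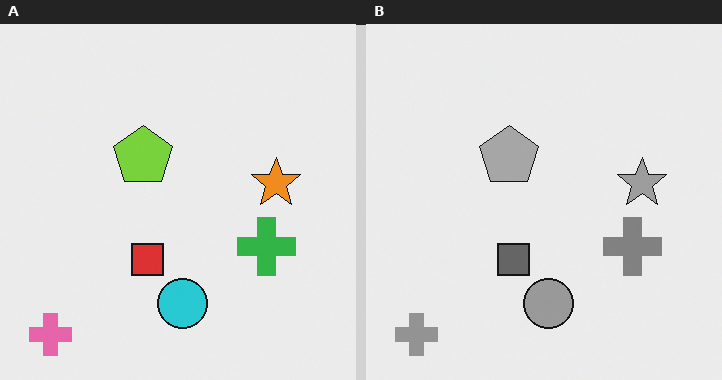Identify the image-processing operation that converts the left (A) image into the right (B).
It was converted to grayscale.

All color is removed — every shape is now a shade of grey.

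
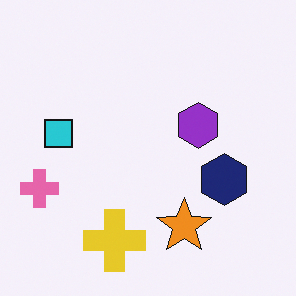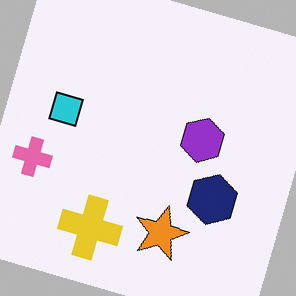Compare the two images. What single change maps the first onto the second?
It was rotated clockwise by a moderate amount.

Every shape is tilted by the same angle and the image corners show triangular fill wedges — a whole-image rotation by a non-right angle.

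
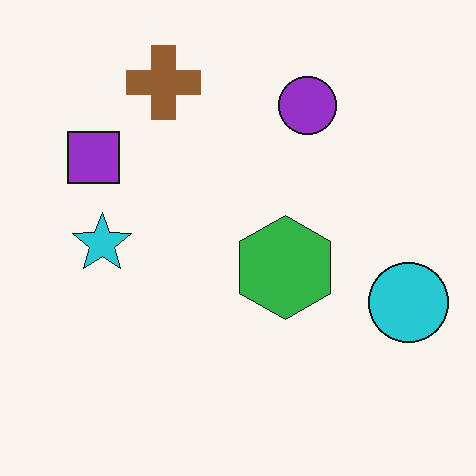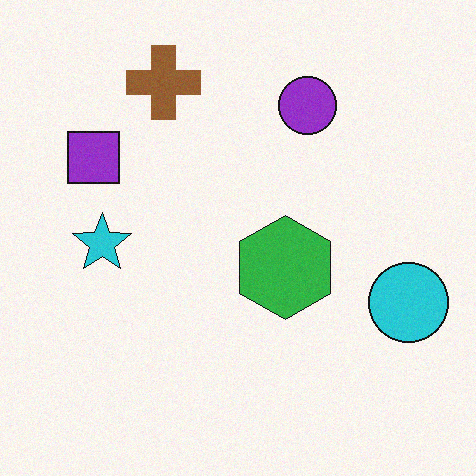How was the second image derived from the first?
Degraded with a light layer of grain.

Random speckle covers the whole image, including the flat background.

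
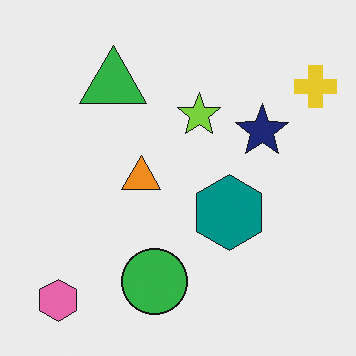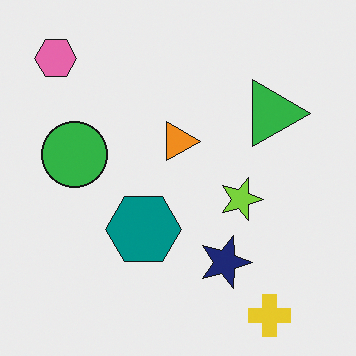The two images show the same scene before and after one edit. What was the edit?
The image was rotated 90° clockwise.

The pink hexagon sits in the bottom-left of the first image and the top-left of the second — consistent with a whole-image 90° clockwise rotation.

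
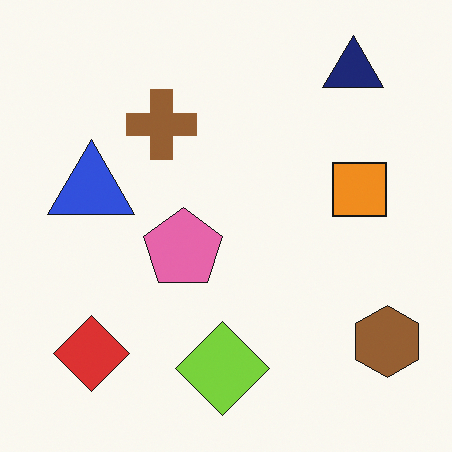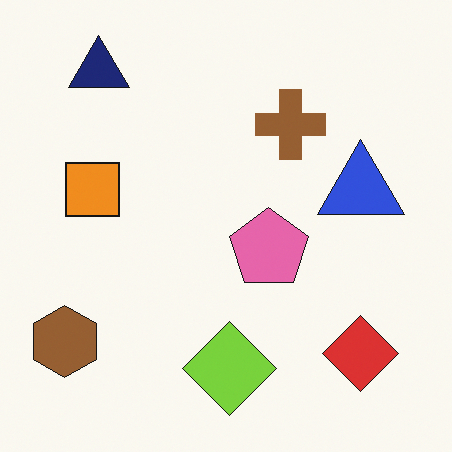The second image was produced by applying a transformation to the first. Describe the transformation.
Flipped horizontally (left ↔ right).

The brown hexagon is in the bottom-right of the first image and the bottom-left of the second — shapes on opposite sides of the vertical midline have swapped in a mirror flip.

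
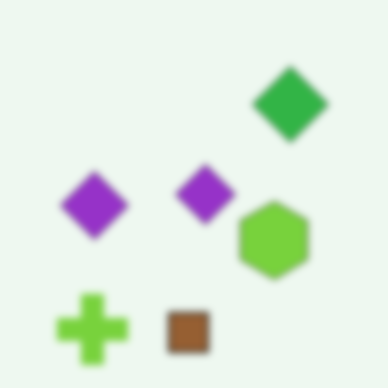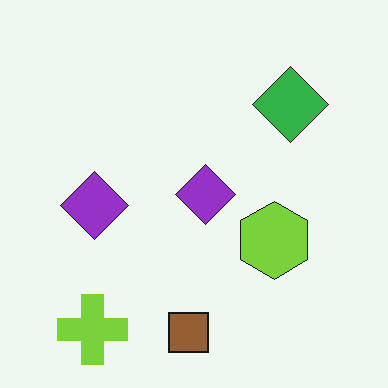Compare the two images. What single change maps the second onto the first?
Noticeably gaussian-blurred.

Shape edges and outlines are uniformly softened across the whole image.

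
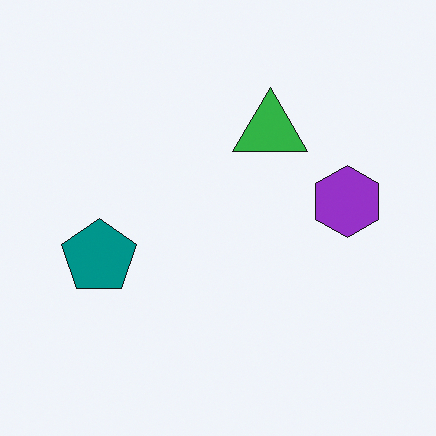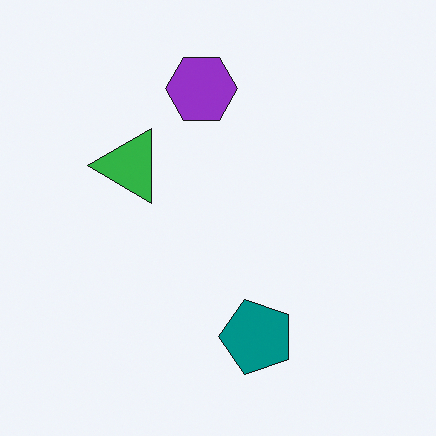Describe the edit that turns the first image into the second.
Rotated 90° counter-clockwise.

The purple hexagon sits in the right of the first image and the top of the second — consistent with a whole-image 90° counter-clockwise rotation.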